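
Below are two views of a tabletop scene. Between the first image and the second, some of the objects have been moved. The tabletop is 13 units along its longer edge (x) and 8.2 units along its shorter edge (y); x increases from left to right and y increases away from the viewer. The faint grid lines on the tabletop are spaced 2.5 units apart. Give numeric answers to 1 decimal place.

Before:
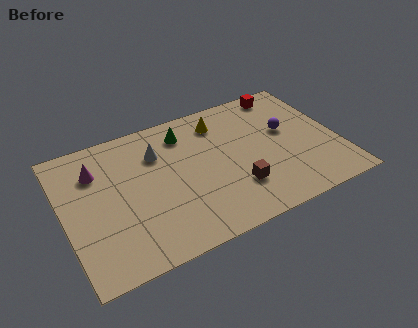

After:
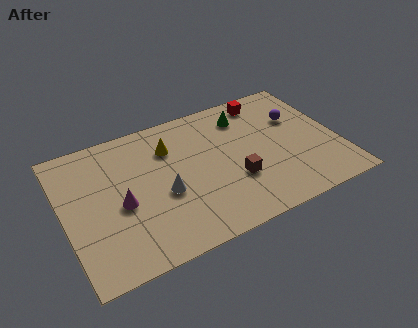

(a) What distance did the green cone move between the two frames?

2.9

The green cone moved from about (6.0, 6.6) to (8.9, 6.5), a distance of √(2.9² + 0.1²) ≈ 2.9.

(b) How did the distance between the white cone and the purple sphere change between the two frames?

+0.8

Before: roughly 6.2 units apart; after: 7.0. That's 0.8 units further apart.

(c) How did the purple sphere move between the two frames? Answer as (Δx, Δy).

(0.6, 0.6)

The purple sphere started near (10.7, 4.8) and ended near (11.3, 5.4).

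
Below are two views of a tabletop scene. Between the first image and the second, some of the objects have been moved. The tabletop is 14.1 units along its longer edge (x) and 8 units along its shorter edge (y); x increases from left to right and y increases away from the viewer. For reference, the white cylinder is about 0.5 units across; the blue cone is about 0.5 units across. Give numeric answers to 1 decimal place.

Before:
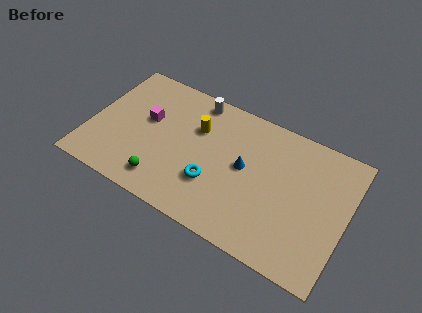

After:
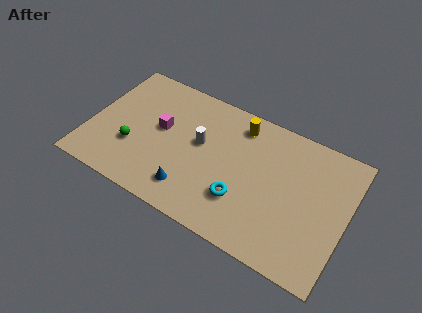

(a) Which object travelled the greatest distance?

the blue cone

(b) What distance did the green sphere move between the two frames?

2.3

The green sphere was near (4.4, 1.4) before and (2.5, 2.7) after, so it travelled √(1.9² + 1.3²) ≈ 2.3 units.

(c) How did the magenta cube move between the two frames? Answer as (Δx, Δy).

(0.8, -0.2)

The magenta cube was at about (3.0, 4.7) and moved to about (3.8, 4.5).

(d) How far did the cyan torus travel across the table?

1.6

The cyan torus moved from about (7.0, 2.6) to (8.6, 2.4), a distance of √(1.6² + 0.2²) ≈ 1.6.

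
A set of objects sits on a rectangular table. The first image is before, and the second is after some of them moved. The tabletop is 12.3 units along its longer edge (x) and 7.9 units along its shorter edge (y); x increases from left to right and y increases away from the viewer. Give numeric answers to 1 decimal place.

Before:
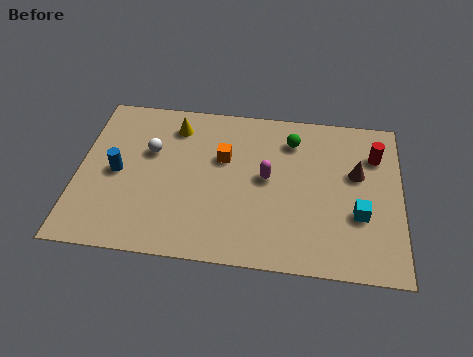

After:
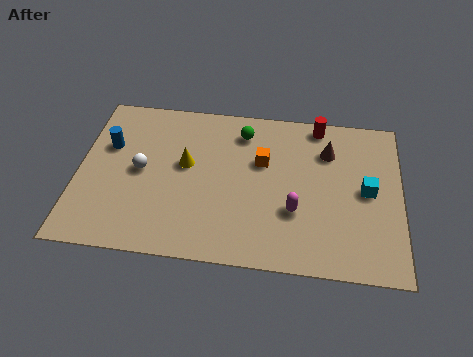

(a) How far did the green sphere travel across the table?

1.9

From (8.1, 6.2) to (6.2, 6.4), the green sphere covered √(1.9² + 0.2²) ≈ 1.9 units.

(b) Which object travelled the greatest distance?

the red cylinder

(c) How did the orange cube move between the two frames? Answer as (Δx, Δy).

(1.5, 0.0)

From the two frames, the orange cube sits at roughly (5.5, 5.0) before and (7.0, 5.0) after.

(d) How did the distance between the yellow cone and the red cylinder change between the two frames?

-2.1

They were about 7.7 units apart before and 5.6 after — 2.1 units closer together.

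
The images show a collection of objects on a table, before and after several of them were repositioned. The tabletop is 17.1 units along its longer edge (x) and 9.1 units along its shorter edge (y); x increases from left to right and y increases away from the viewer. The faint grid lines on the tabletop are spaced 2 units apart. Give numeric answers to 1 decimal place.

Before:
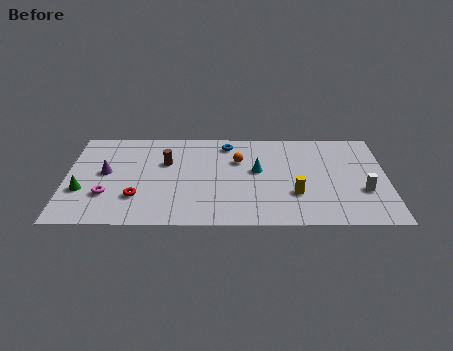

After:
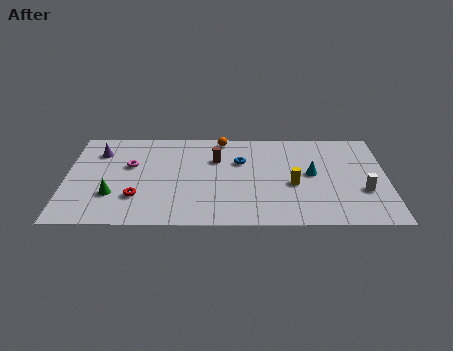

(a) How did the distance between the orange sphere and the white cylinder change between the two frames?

+1.8

They were about 7.2 units apart before and 9.0 after — 1.8 units further apart.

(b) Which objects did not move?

the white cylinder and the red torus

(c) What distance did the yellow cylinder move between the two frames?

0.9

The yellow cylinder was near (12.2, 2.9) before and (12.1, 3.8) after, so it travelled √(0.1² + 0.9²) ≈ 0.9 units.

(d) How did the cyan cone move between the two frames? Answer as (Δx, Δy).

(2.9, -0.3)

The cyan cone started near (10.2, 5.1) and ended near (13.1, 4.8).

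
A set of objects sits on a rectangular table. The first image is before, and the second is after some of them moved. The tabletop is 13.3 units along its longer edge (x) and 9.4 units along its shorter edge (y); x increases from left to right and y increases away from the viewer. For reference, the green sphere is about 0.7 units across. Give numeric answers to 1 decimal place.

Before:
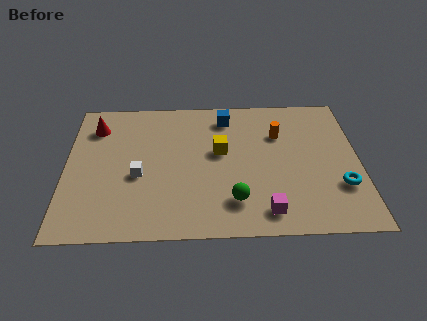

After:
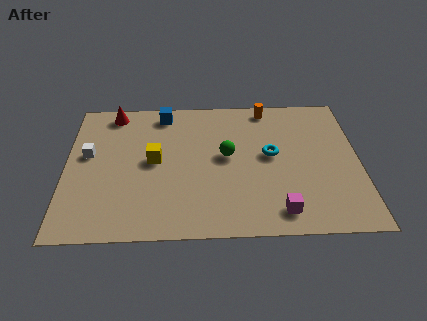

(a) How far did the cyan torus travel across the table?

3.8

The cyan torus moved from about (12.4, 2.9) to (9.3, 5.1), a distance of √(3.1² + 2.2²) ≈ 3.8.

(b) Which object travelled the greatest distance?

the cyan torus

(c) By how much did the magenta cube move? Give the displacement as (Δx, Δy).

(0.6, 0.0)

The magenta cube started near (9.0, 1.4) and ended near (9.6, 1.4).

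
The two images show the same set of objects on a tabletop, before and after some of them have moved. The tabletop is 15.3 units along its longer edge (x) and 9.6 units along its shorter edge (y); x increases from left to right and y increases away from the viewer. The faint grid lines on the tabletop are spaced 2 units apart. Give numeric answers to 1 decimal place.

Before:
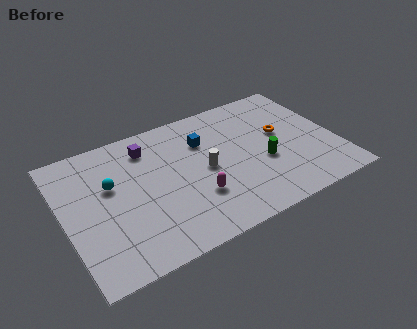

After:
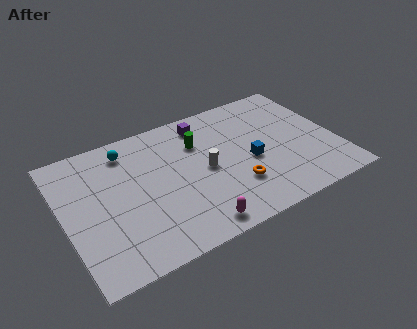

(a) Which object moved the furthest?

the green cylinder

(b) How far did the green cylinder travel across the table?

4.5

From (11.1, 3.8) to (7.8, 6.8), the green cylinder covered √(3.3² + 3.0²) ≈ 4.5 units.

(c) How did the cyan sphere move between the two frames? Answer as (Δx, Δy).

(1.2, 2.1)

The cyan sphere was at about (2.7, 5.9) and moved to about (3.9, 8.0).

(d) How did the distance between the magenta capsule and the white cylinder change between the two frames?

+1.9

Before: roughly 1.9 units apart; after: 3.8. That's 1.9 units further apart.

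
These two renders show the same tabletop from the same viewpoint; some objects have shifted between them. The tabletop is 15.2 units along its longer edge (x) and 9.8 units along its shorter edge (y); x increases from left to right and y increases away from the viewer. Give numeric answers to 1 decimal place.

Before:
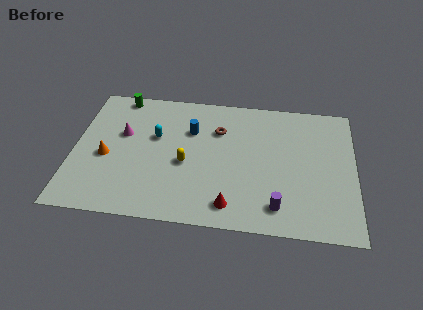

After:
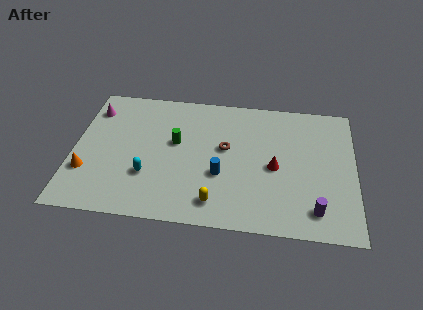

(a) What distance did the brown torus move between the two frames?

1.4

From (7.8, 6.9) to (8.2, 5.6), the brown torus covered √(0.4² + 1.3²) ≈ 1.4 units.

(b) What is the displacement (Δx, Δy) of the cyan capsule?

(-0.3, -2.9)

From the two frames, the cyan capsule sits at roughly (4.4, 6.0) before and (4.1, 3.1) after.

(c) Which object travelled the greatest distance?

the green cylinder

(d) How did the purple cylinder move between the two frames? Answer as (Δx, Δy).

(2.0, 0.0)

The purple cylinder started near (11.1, 1.7) and ended near (13.1, 1.7).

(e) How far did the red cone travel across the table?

3.8

From (8.6, 1.5) to (10.9, 4.5), the red cone covered √(2.3² + 3.0²) ≈ 3.8 units.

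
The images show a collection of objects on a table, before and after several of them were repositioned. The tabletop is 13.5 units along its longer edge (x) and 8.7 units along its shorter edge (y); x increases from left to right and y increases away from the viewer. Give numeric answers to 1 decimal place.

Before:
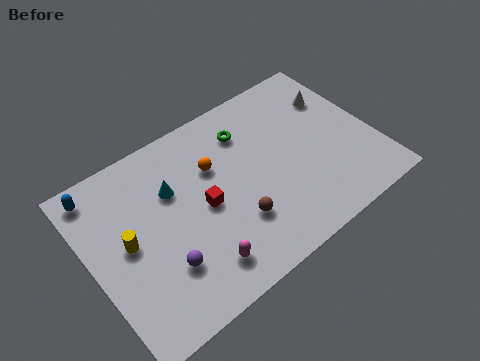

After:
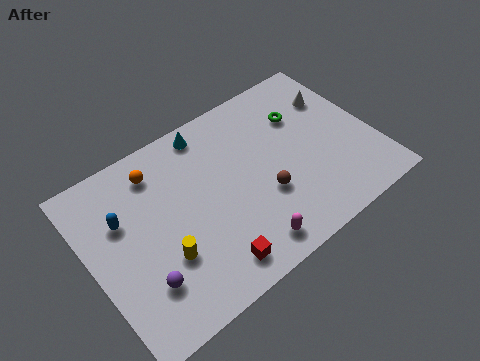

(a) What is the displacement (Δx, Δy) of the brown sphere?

(1.5, 0.5)

From the two frames, the brown sphere sits at roughly (6.5, 2.6) before and (8.0, 3.1) after.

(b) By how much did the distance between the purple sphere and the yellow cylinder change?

-1.1

They were about 2.4 units apart before and 1.3 after — 1.1 units closer together.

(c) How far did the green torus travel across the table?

2.7

From (7.9, 6.7) to (10.5, 6.1), the green torus covered √(2.6² + 0.6²) ≈ 2.7 units.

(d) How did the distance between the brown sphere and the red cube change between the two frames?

+1.5

They were about 2.0 units apart before and 3.5 after — 1.5 units further apart.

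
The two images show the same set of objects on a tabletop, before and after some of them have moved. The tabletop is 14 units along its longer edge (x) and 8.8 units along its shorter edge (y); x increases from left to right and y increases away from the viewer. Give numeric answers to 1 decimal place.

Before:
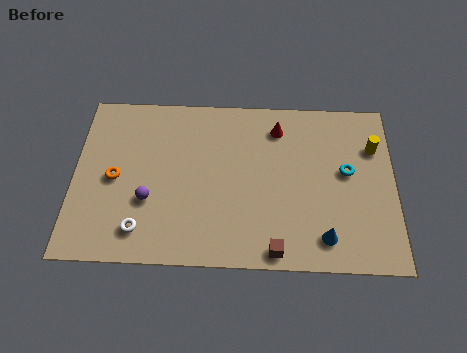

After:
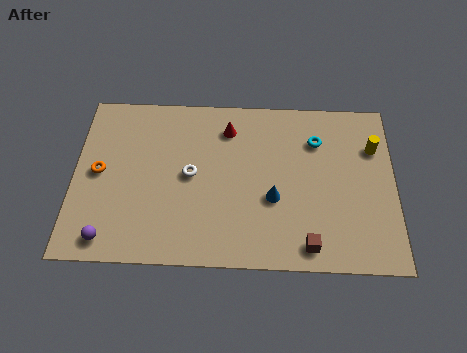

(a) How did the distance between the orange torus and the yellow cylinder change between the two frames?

+0.6

Before: roughly 11.5 units apart; after: 12.1. That's 0.6 units further apart.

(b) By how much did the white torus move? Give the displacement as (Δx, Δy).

(2.1, 2.9)

The white torus was at about (3.0, 1.6) and moved to about (5.1, 4.5).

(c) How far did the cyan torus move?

2.1

The cyan torus was near (11.9, 4.9) before and (10.6, 6.5) after, so it travelled √(1.3² + 1.6²) ≈ 2.1 units.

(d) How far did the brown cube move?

1.4

From (8.8, 0.8) to (10.2, 1.1), the brown cube covered √(1.4² + 0.3²) ≈ 1.4 units.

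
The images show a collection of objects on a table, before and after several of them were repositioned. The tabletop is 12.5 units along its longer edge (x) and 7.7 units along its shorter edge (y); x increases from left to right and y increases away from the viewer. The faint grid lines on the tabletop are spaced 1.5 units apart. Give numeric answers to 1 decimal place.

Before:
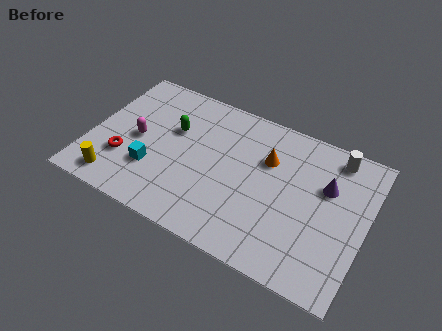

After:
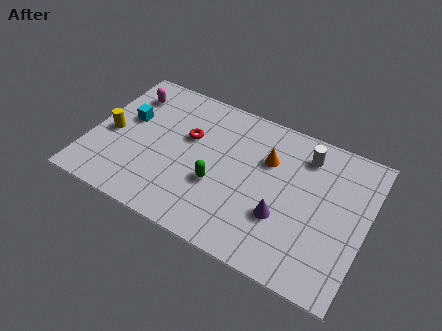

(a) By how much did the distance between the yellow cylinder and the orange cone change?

-0.4

The distance was about 7.6 in the first image and 7.2 in the second, so they moved 0.4 units closer together.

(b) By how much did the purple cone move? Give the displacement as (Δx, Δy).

(-1.7, -2.4)

The purple cone was at about (10.6, 5.0) and moved to about (8.9, 2.6).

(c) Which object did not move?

the orange cone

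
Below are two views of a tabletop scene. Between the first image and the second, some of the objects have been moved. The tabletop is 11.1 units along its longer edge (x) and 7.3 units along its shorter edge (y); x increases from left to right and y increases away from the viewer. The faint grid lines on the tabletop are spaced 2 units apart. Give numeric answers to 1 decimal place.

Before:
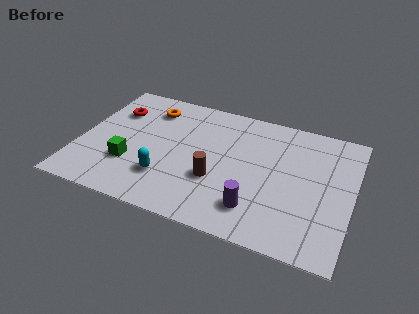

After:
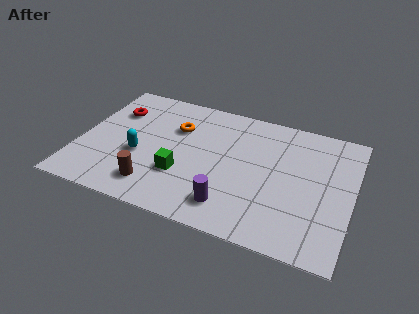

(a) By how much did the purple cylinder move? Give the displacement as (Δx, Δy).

(-1.0, -0.2)

From the two frames, the purple cylinder sits at roughly (7.4, 1.6) before and (6.4, 1.4) after.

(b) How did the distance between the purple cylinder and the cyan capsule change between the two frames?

+0.5

They were about 3.7 units apart before and 4.2 after — 0.5 units further apart.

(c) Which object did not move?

the red torus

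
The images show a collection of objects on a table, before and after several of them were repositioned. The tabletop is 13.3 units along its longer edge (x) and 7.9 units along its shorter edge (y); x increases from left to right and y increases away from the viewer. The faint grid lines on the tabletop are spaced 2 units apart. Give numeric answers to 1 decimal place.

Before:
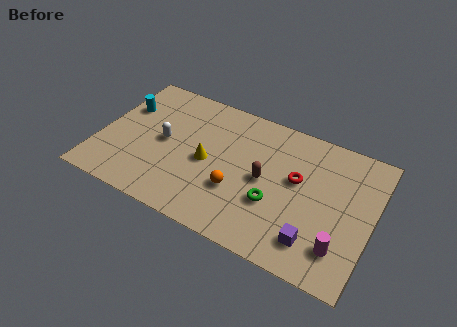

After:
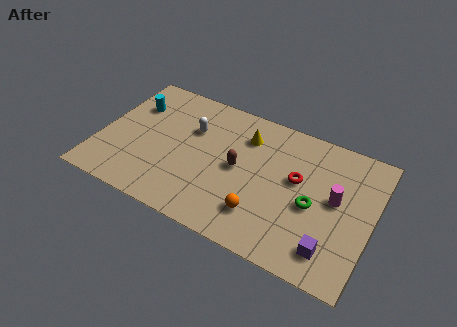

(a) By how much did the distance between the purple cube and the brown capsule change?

+1.9

They were about 3.5 units apart before and 5.4 after — 1.9 units further apart.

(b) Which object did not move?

the red torus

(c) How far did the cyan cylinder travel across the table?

0.5

From (0.9, 5.3) to (1.3, 5.6), the cyan cylinder covered √(0.4² + 0.3²) ≈ 0.5 units.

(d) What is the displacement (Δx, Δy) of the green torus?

(1.8, 0.7)

The green torus was at about (8.7, 2.8) and moved to about (10.5, 3.5).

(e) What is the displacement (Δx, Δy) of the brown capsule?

(-1.3, 0.1)

The brown capsule was at about (8.1, 3.9) and moved to about (6.8, 4.0).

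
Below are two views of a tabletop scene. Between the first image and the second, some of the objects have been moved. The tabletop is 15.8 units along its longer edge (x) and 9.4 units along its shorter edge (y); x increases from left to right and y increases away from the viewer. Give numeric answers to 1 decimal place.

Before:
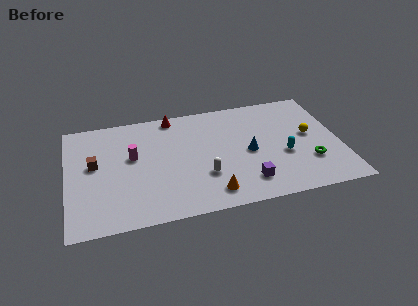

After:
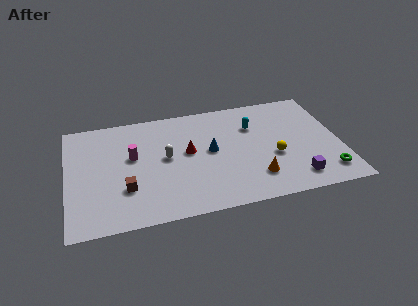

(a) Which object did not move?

the magenta cylinder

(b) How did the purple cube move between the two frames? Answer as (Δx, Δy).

(2.8, -0.3)

From the two frames, the purple cube sits at roughly (10.2, 1.9) before and (13.0, 1.6) after.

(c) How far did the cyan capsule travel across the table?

3.3

The cyan capsule was near (12.5, 3.7) before and (10.9, 6.6) after, so it travelled √(1.6² + 2.9²) ≈ 3.3 units.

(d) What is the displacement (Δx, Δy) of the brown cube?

(1.7, -2.4)

From the two frames, the brown cube sits at roughly (1.6, 5.3) before and (3.3, 2.9) after.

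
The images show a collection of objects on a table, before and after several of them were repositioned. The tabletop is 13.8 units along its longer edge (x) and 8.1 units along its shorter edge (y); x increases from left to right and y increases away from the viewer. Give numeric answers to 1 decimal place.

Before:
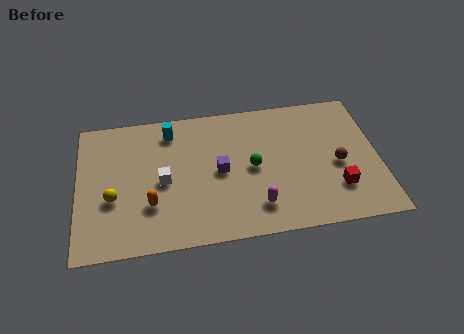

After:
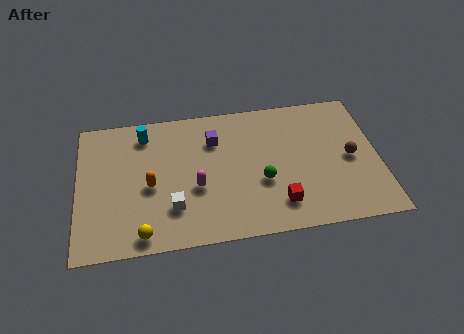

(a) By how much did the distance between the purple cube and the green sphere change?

+2.0

Before: roughly 1.5 units apart; after: 3.5. That's 2.0 units further apart.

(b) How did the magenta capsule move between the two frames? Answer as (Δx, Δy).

(-2.7, 1.5)

The magenta capsule started near (8.1, 1.7) and ended near (5.4, 3.2).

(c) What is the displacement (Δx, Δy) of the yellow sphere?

(1.3, -2.2)

From the two frames, the yellow sphere sits at roughly (1.6, 3.1) before and (2.9, 0.9) after.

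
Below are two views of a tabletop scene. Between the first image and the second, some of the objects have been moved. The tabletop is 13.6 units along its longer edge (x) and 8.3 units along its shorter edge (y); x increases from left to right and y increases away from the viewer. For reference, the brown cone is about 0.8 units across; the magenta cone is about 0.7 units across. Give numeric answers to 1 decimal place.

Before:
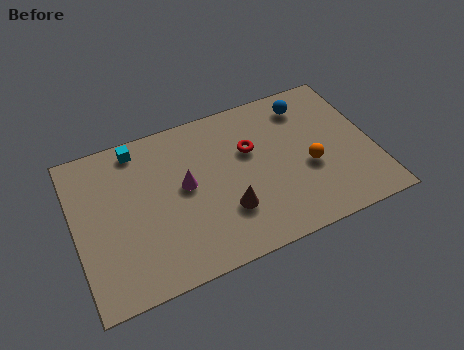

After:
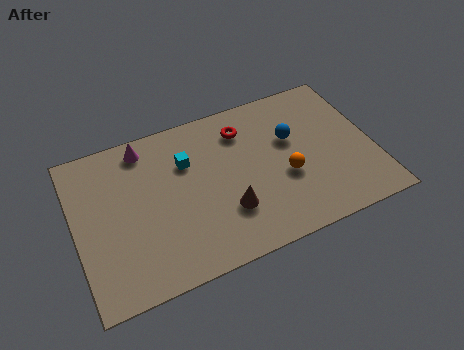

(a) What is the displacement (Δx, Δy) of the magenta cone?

(-1.6, 2.7)

The magenta cone started near (5.0, 4.5) and ended near (3.4, 7.2).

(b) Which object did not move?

the brown cone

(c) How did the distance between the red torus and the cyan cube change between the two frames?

-2.6

Before: roughly 5.4 units apart; after: 2.8. That's 2.6 units closer together.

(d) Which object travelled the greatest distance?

the magenta cone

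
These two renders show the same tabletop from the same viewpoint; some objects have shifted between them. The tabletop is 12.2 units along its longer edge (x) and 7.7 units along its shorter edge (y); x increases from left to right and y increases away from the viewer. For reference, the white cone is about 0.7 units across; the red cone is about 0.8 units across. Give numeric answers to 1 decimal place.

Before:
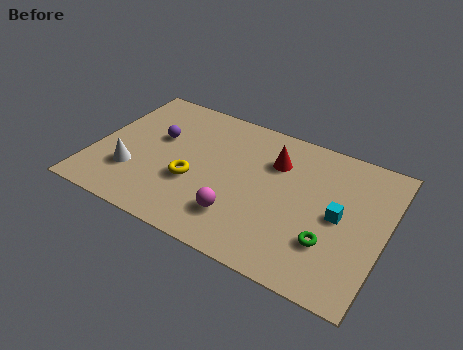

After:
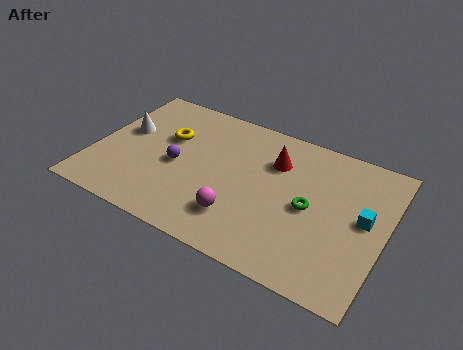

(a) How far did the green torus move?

1.7

From (10.1, 2.3) to (9.1, 3.7), the green torus covered √(1.0² + 1.4²) ≈ 1.7 units.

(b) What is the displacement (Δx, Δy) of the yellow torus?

(-1.4, 2.0)

The yellow torus was at about (4.3, 2.9) and moved to about (2.9, 4.9).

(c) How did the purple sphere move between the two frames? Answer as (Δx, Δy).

(1.0, -1.2)

The purple sphere started near (2.5, 4.7) and ended near (3.5, 3.5).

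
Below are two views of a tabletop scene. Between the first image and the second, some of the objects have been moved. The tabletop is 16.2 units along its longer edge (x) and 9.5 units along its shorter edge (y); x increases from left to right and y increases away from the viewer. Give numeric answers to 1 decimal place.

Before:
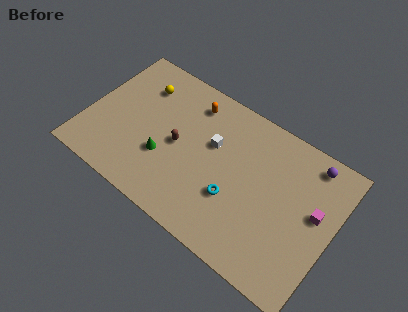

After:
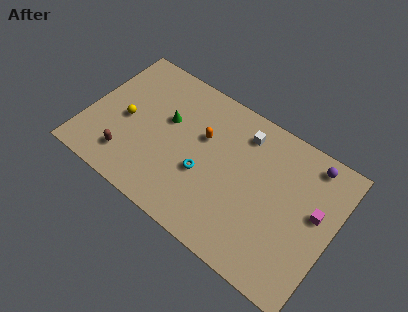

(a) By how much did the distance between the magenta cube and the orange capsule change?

-1.4

Before: roughly 9.0 units apart; after: 7.6. That's 1.4 units closer together.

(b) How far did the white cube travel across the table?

2.5

The white cube moved from about (8.1, 5.9) to (9.8, 7.7), a distance of √(1.7² + 1.8²) ≈ 2.5.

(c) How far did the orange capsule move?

2.1

From (6.3, 7.8) to (7.4, 6.0), the orange capsule covered √(1.1² + 1.8²) ≈ 2.1 units.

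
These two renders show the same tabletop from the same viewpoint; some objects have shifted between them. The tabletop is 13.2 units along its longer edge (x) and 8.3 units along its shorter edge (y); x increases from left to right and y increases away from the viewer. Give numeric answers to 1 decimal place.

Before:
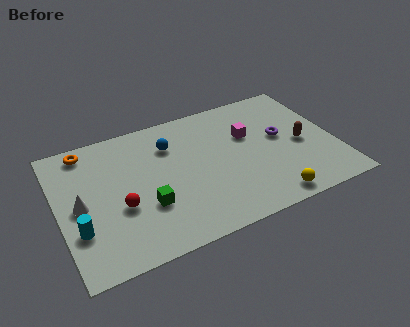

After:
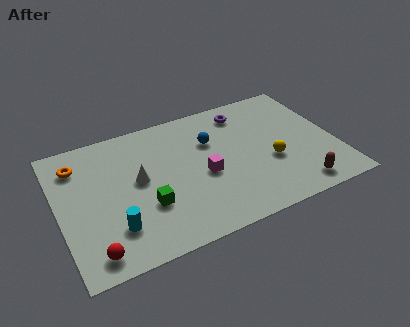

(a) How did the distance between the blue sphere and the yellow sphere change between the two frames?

-3.1

They were about 6.6 units apart before and 3.5 after — 3.1 units closer together.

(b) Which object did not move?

the green cube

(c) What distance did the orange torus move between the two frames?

0.9

From (1.6, 7.3) to (1.1, 6.5), the orange torus covered √(0.5² + 0.8²) ≈ 0.9 units.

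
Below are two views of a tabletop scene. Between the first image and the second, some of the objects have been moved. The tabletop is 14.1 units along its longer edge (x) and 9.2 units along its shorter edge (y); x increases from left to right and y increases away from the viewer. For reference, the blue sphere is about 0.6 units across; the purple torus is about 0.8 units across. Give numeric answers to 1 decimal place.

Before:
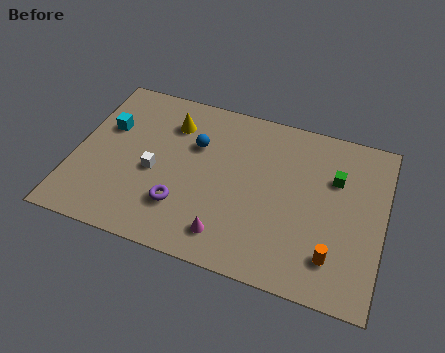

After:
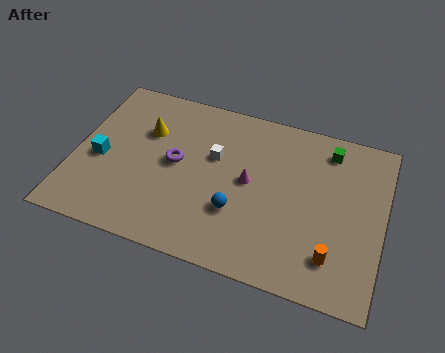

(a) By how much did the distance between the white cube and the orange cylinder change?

-1.7

They were about 8.5 units apart before and 6.8 after — 1.7 units closer together.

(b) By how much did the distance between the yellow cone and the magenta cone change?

-1.1

Before: roughly 6.2 units apart; after: 5.1. That's 1.1 units closer together.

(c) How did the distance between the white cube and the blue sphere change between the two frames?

+0.3

The distance was about 2.7 in the first image and 3.0 in the second, so they moved 0.3 units further apart.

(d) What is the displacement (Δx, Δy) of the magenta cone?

(0.7, 3.2)

The magenta cone was at about (7.3, 1.6) and moved to about (8.0, 4.8).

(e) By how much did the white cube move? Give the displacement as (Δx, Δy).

(2.6, 1.7)

The white cube started near (3.7, 4.0) and ended near (6.3, 5.7).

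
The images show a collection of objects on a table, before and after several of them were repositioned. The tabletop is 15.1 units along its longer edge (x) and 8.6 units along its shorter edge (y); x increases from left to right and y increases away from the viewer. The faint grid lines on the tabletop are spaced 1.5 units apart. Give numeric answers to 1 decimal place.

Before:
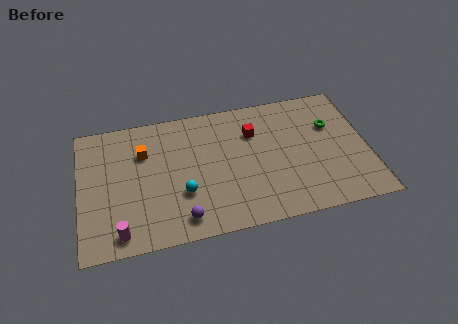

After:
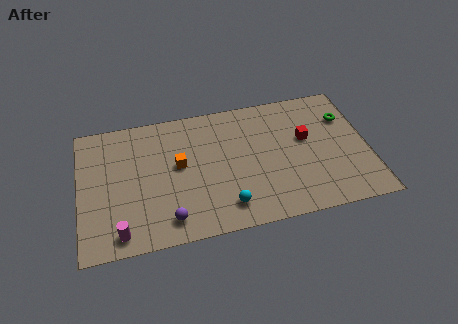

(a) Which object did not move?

the magenta cylinder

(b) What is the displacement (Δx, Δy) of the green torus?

(0.8, 0.4)

The green torus started near (13.3, 5.7) and ended near (14.1, 6.1).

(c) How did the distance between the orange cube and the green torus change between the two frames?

-0.9

They were about 9.9 units apart before and 9.0 after — 0.9 units closer together.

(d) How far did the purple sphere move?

0.7

The purple sphere was near (5.2, 1.3) before and (4.5, 1.4) after, so it travelled √(0.7² + 0.1²) ≈ 0.7 units.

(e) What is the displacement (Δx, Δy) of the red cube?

(2.7, -1.0)

From the two frames, the red cube sits at roughly (9.2, 6.1) before and (11.9, 5.1) after.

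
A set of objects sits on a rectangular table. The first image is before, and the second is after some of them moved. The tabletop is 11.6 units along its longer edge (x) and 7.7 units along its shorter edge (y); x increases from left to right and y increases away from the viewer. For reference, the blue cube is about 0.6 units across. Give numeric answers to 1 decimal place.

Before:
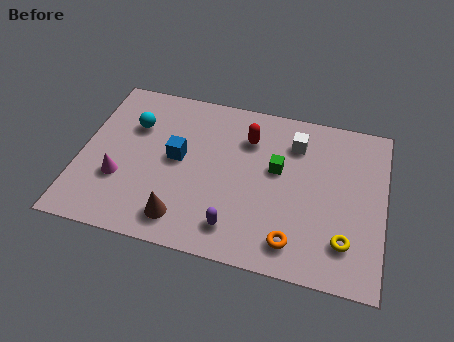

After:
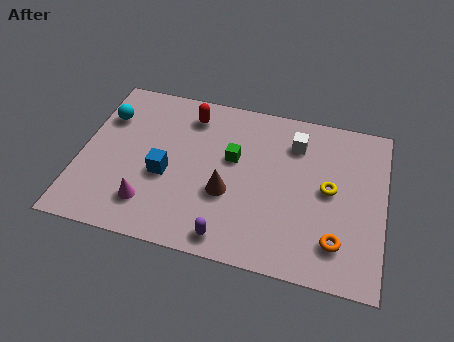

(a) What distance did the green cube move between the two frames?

1.7

The green cube was near (7.5, 4.5) before and (5.8, 4.6) after, so it travelled √(1.7² + 0.1²) ≈ 1.7 units.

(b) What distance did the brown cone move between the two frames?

2.3

From (4.1, 1.3) to (5.7, 2.9), the brown cone covered √(1.6² + 1.6²) ≈ 2.3 units.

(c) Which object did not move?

the white cube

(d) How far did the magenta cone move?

1.5

From (1.6, 2.6) to (2.8, 1.7), the magenta cone covered √(1.2² + 0.9²) ≈ 1.5 units.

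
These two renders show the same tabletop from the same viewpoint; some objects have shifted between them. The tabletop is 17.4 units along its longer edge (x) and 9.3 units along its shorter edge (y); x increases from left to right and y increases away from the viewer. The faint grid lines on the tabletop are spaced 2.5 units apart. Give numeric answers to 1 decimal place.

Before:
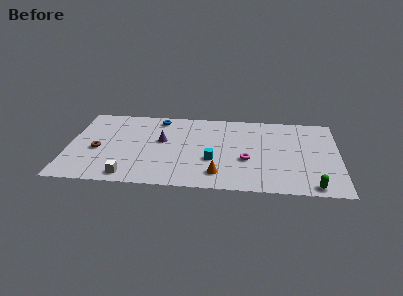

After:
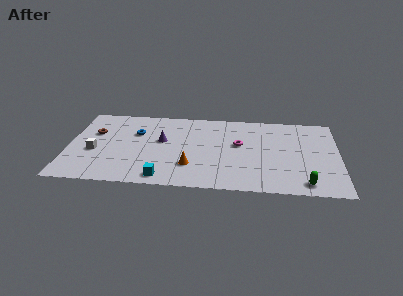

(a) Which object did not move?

the purple cone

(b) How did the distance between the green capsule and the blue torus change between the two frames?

-0.3

The distance was about 12.3 in the first image and 12.0 in the second, so they moved 0.3 units closer together.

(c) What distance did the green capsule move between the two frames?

0.6

From (15.7, 0.9) to (15.2, 1.2), the green capsule covered √(0.5² + 0.3²) ≈ 0.6 units.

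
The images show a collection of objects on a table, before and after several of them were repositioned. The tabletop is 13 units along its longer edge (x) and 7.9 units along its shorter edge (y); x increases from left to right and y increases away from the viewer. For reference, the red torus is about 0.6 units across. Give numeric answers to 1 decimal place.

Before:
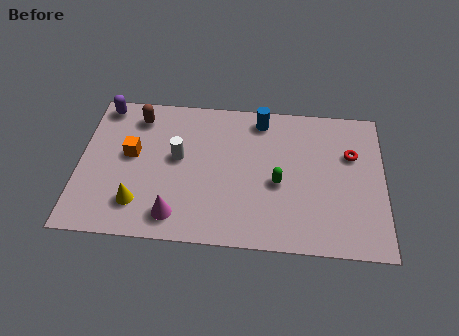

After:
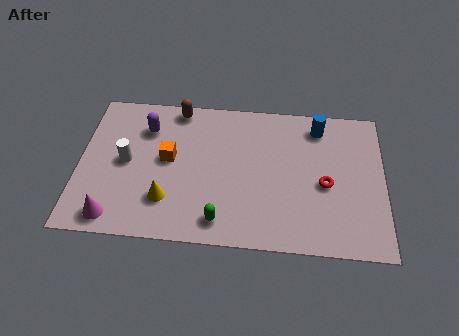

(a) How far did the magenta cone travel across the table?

2.6

From (4.2, 1.3) to (1.6, 1.0), the magenta cone covered √(2.6² + 0.3²) ≈ 2.6 units.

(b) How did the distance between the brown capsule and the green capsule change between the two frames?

-0.6

The distance was about 6.8 in the first image and 6.2 in the second, so they moved 0.6 units closer together.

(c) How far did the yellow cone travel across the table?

1.2

The yellow cone was near (2.6, 1.8) before and (3.8, 2.1) after, so it travelled √(1.2² + 0.3²) ≈ 1.2 units.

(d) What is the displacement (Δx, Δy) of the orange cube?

(1.6, -0.1)

The orange cube started near (2.2, 4.4) and ended near (3.8, 4.3).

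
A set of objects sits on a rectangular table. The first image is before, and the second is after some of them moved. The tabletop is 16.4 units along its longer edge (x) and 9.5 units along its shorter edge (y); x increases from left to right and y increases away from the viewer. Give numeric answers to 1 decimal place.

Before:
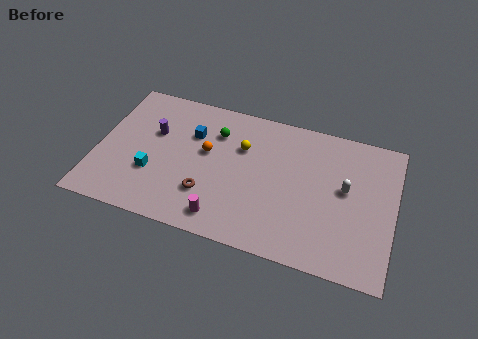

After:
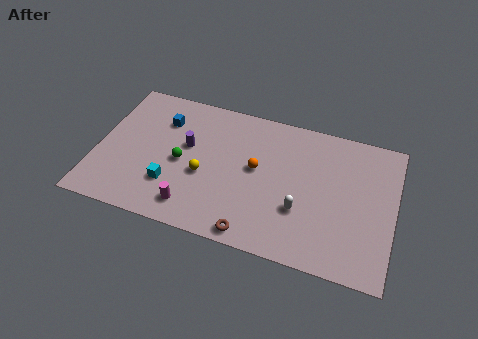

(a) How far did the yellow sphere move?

3.1

The yellow sphere moved from about (7.9, 6.4) to (6.0, 3.9), a distance of √(1.9² + 2.5²) ≈ 3.1.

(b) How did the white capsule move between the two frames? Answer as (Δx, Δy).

(-2.3, -2.1)

The white capsule started near (13.7, 5.3) and ended near (11.4, 3.2).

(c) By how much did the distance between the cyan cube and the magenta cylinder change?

-2.8

Before: roughly 4.5 units apart; after: 1.7. That's 2.8 units closer together.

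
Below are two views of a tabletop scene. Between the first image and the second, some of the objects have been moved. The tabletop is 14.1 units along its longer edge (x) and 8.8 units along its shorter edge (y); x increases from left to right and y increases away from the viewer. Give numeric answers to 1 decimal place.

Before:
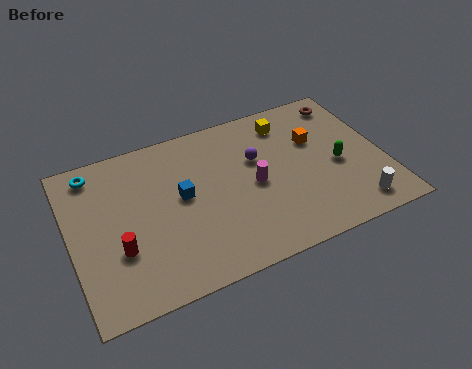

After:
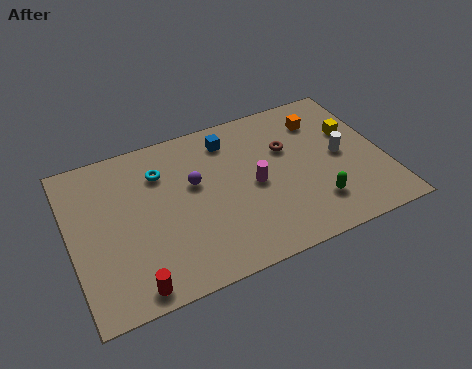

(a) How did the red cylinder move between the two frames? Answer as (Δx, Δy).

(0.4, -2.1)

From the two frames, the red cylinder sits at roughly (2.0, 3.0) before and (2.4, 0.9) after.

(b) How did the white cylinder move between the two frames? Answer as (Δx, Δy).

(-0.2, 3.1)

The white cylinder started near (12.4, 1.3) and ended near (12.2, 4.4).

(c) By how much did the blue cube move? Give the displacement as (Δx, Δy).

(2.4, 2.4)

The blue cube started near (5.0, 4.8) and ended near (7.4, 7.2).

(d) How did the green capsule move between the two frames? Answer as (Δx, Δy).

(-1.3, -1.8)

The green capsule was at about (12.0, 3.9) and moved to about (10.7, 2.1).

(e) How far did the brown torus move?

3.5

The brown torus moved from about (12.9, 7.5) to (9.9, 5.7), a distance of √(3.0² + 1.8²) ≈ 3.5.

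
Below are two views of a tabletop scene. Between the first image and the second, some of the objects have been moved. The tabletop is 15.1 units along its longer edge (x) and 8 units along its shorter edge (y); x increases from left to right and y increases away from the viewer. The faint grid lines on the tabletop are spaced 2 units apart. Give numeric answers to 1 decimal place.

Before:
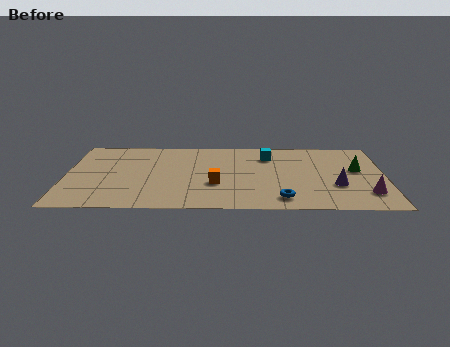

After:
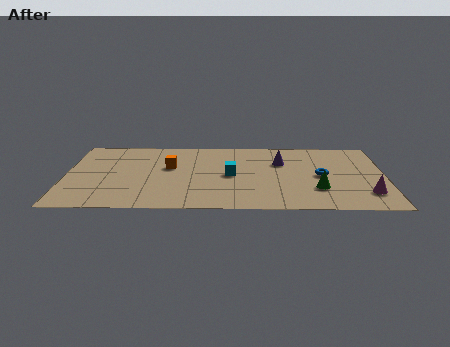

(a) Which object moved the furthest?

the purple cone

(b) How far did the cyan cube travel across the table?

2.8

The cyan cube was near (9.6, 6.1) before and (7.8, 3.9) after, so it travelled √(1.8² + 2.2²) ≈ 2.8 units.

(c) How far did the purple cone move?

3.7

The purple cone was near (12.8, 2.8) before and (10.2, 5.4) after, so it travelled √(2.6² + 2.6²) ≈ 3.7 units.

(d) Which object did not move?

the magenta cone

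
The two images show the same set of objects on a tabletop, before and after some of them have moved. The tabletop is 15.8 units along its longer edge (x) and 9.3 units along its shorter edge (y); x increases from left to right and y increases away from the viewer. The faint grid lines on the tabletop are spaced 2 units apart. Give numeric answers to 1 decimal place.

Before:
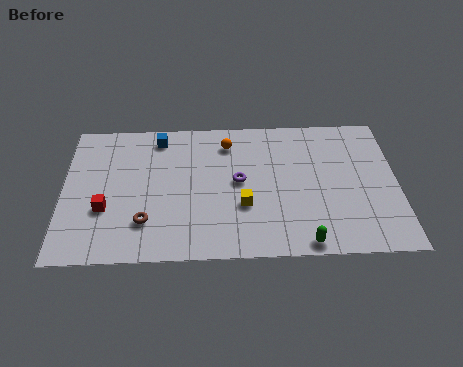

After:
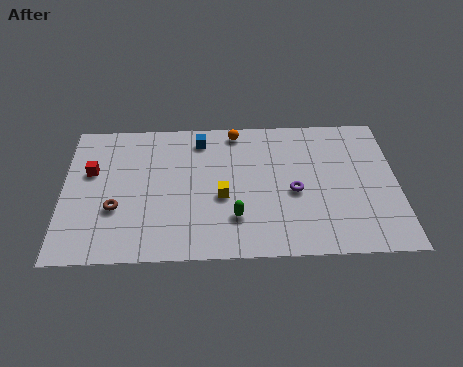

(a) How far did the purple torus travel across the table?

2.7

The purple torus moved from about (8.3, 4.9) to (10.9, 4.1), a distance of √(2.6² + 0.8²) ≈ 2.7.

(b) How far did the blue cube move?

2.0

The blue cube moved from about (4.5, 8.0) to (6.5, 7.8), a distance of √(2.0² + 0.2²) ≈ 2.0.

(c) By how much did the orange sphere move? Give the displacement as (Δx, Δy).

(0.4, 0.8)

From the two frames, the orange sphere sits at roughly (7.8, 7.5) before and (8.2, 8.3) after.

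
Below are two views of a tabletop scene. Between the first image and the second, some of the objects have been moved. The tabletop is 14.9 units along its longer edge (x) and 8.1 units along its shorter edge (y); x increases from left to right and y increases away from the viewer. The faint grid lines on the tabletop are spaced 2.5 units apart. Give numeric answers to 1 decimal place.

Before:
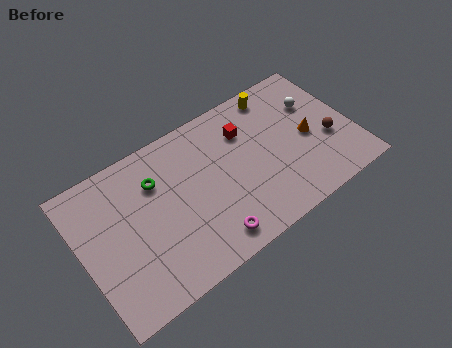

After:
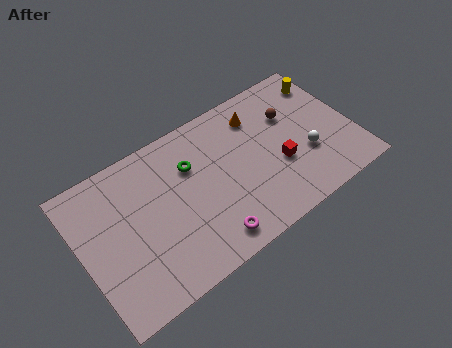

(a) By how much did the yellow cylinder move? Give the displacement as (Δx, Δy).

(2.7, -0.6)

The yellow cylinder was at about (11.3, 7.1) and moved to about (14.0, 6.5).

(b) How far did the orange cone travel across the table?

3.5

The orange cone moved from about (12.5, 3.8) to (10.1, 6.4), a distance of √(2.4² + 2.6²) ≈ 3.5.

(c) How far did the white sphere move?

2.8

From (13.2, 5.5) to (12.2, 2.9), the white sphere covered √(1.0² + 2.6²) ≈ 2.8 units.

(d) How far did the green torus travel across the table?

1.9

The green torus was near (4.3, 5.8) before and (6.2, 5.6) after, so it travelled √(1.9² + 0.2²) ≈ 1.9 units.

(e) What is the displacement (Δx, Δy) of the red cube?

(1.4, -2.8)

The red cube started near (9.3, 5.9) and ended near (10.7, 3.1).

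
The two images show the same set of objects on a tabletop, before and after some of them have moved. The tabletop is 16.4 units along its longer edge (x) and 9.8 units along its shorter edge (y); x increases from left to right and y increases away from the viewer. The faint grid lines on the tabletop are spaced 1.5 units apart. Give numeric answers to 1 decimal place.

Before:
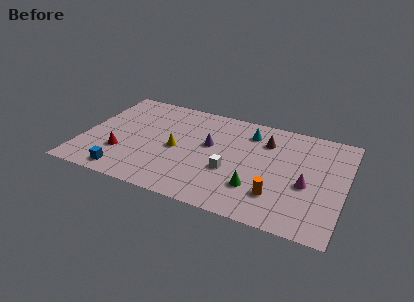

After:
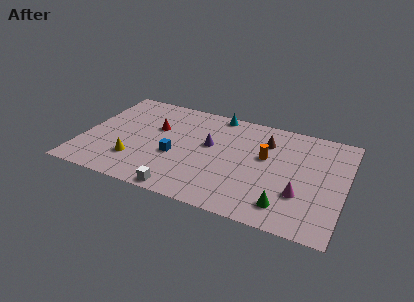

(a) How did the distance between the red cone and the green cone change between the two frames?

+1.2

The distance was about 8.5 in the first image and 9.7 in the second, so they moved 1.2 units further apart.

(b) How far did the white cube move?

4.0

From (9.4, 3.7) to (6.7, 0.8), the white cube covered √(2.7² + 2.9²) ≈ 4.0 units.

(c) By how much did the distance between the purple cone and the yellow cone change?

+3.1

They were about 2.3 units apart before and 5.4 after — 3.1 units further apart.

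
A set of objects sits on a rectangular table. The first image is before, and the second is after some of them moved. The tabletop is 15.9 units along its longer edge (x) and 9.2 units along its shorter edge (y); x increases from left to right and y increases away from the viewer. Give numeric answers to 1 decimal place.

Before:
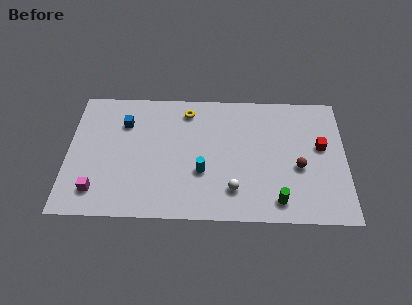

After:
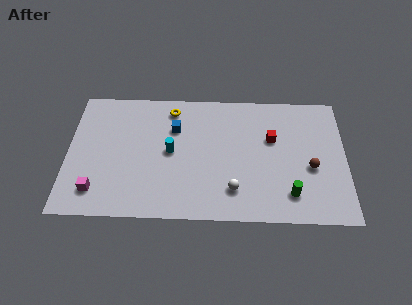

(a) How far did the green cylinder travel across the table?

0.9

The green cylinder was near (12.0, 1.4) before and (12.7, 1.9) after, so it travelled √(0.7² + 0.5²) ≈ 0.9 units.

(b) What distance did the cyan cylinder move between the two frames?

2.3

The cyan cylinder was near (7.7, 3.3) before and (5.9, 4.7) after, so it travelled √(1.8² + 1.4²) ≈ 2.3 units.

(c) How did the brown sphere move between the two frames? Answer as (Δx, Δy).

(0.7, 0.0)

The brown sphere was at about (13.2, 3.8) and moved to about (13.9, 3.8).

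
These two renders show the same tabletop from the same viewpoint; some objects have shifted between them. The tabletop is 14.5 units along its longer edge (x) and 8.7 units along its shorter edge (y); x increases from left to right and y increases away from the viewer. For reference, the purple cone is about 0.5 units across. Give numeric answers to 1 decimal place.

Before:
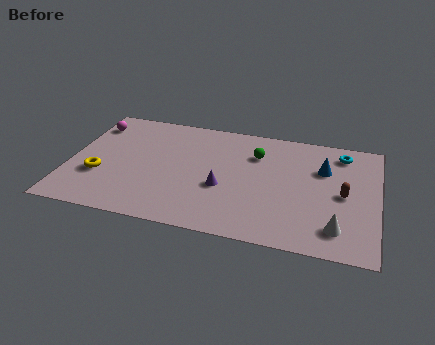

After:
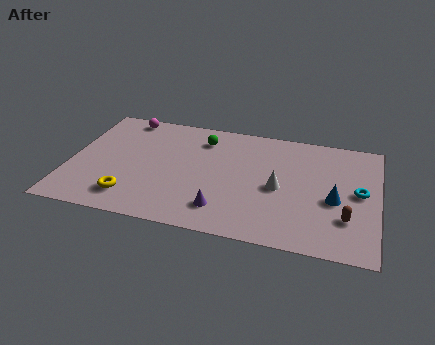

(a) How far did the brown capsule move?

1.7

The brown capsule moved from about (12.9, 4.2) to (13.1, 2.5), a distance of √(0.2² + 1.7²) ≈ 1.7.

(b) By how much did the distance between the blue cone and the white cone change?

-1.7

They were about 4.3 units apart before and 2.6 after — 1.7 units closer together.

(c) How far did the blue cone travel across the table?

2.3

The blue cone was near (11.9, 5.9) before and (12.5, 3.7) after, so it travelled √(0.6² + 2.2²) ≈ 2.3 units.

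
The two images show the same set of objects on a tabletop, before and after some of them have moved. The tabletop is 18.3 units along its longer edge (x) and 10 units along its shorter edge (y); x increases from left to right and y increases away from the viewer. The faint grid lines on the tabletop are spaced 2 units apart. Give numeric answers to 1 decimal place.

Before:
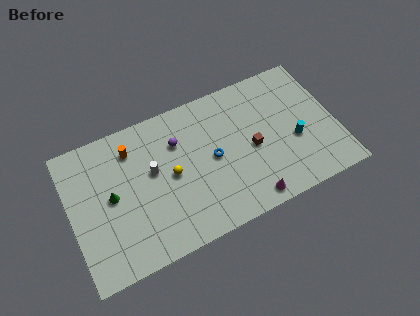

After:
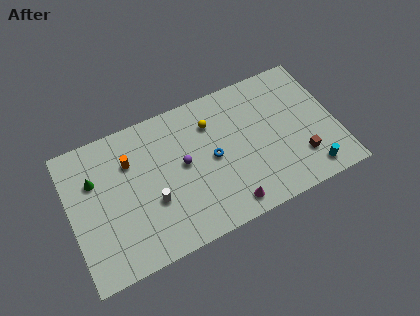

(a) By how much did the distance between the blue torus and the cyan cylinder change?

+1.6

Before: roughly 5.7 units apart; after: 7.3. That's 1.6 units further apart.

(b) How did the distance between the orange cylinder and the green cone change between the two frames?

-0.7

Before: roughly 3.2 units apart; after: 2.5. That's 0.7 units closer together.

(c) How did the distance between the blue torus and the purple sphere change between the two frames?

-1.0

The distance was about 3.0 in the first image and 2.0 in the second, so they moved 1.0 units closer together.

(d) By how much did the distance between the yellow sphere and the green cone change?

+4.1

They were about 4.1 units apart before and 8.2 after — 4.1 units further apart.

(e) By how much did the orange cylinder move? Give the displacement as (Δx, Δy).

(-0.2, -0.8)

The orange cylinder started near (4.5, 7.9) and ended near (4.3, 7.1).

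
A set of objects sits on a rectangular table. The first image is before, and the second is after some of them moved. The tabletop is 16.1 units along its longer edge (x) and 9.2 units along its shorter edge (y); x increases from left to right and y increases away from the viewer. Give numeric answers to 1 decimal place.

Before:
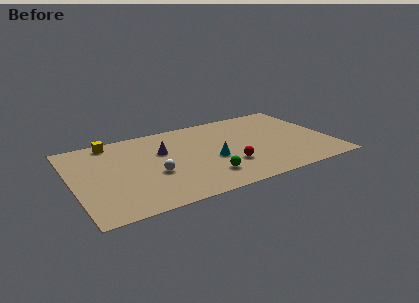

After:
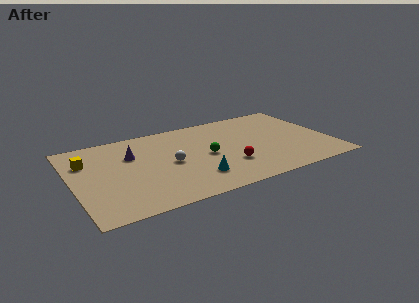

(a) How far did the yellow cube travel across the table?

2.4

From (2.7, 8.2) to (1.0, 6.5), the yellow cube covered √(1.7² + 1.7²) ≈ 2.4 units.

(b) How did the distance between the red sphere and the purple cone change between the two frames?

+1.7

They were about 4.9 units apart before and 6.6 after — 1.7 units further apart.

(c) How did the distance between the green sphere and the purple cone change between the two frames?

+0.4

They were about 4.4 units apart before and 4.8 after — 0.4 units further apart.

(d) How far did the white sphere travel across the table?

1.4

From (4.9, 3.6) to (6.0, 4.4), the white sphere covered √(1.1² + 0.8²) ≈ 1.4 units.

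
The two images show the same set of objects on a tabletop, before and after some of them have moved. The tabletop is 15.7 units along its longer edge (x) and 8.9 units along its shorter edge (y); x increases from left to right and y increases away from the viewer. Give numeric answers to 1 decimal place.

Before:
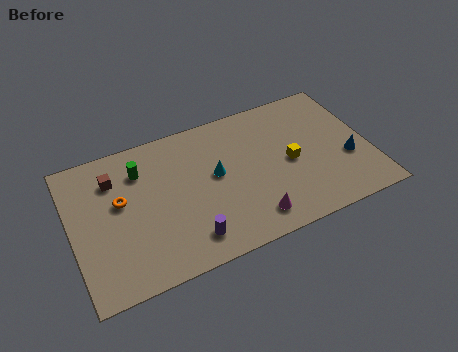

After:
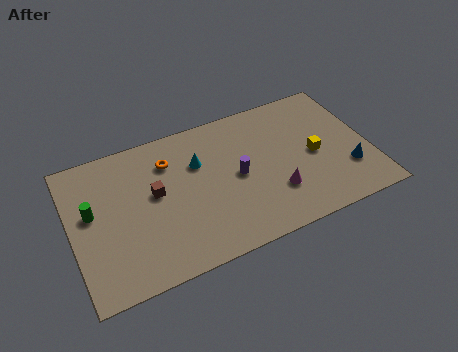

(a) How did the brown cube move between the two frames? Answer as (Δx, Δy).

(2.0, -1.7)

From the two frames, the brown cube sits at roughly (2.4, 6.7) before and (4.4, 5.0) after.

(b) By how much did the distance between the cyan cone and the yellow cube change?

+2.3

They were about 4.0 units apart before and 6.3 after — 2.3 units further apart.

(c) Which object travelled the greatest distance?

the purple cylinder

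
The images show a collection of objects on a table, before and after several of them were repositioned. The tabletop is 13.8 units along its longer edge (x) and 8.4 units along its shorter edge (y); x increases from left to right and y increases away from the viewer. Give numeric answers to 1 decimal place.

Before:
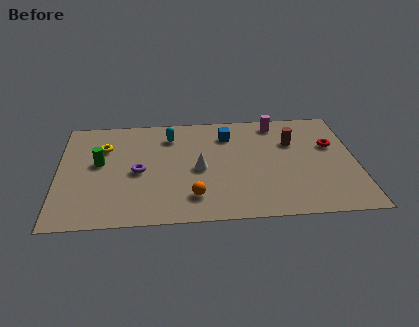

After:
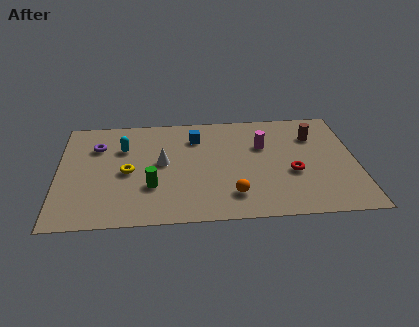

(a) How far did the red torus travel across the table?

2.8

The red torus was near (12.7, 5.3) before and (10.8, 3.3) after, so it travelled √(1.9² + 2.0²) ≈ 2.8 units.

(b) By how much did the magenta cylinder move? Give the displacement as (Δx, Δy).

(-0.7, -1.8)

From the two frames, the magenta cylinder sits at roughly (10.2, 7.3) before and (9.5, 5.5) after.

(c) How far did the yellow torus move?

2.3

The yellow torus was near (2.1, 5.9) before and (3.2, 3.9) after, so it travelled √(1.1² + 2.0²) ≈ 2.3 units.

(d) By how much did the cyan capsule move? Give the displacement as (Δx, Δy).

(-2.2, -0.8)

The cyan capsule was at about (5.2, 6.6) and moved to about (3.0, 5.8).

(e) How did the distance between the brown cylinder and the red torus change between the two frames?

+1.2

Before: roughly 1.8 units apart; after: 3.0. That's 1.2 units further apart.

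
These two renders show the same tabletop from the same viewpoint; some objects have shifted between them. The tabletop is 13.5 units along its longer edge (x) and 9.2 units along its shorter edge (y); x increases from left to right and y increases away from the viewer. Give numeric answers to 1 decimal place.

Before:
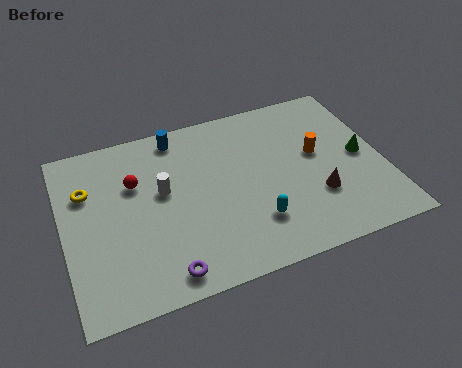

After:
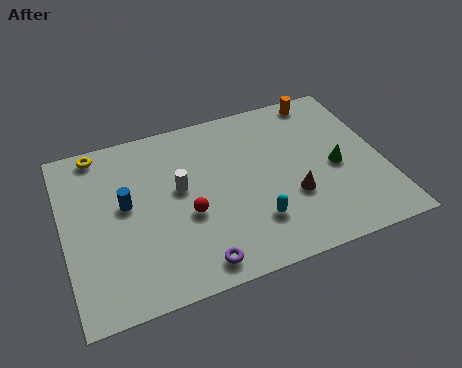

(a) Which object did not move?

the cyan capsule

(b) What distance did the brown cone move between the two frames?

1.0

The brown cone moved from about (10.5, 2.9) to (9.5, 3.2), a distance of √(1.0² + 0.3²) ≈ 1.0.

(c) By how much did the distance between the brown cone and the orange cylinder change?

+3.1

Before: roughly 2.3 units apart; after: 5.4. That's 3.1 units further apart.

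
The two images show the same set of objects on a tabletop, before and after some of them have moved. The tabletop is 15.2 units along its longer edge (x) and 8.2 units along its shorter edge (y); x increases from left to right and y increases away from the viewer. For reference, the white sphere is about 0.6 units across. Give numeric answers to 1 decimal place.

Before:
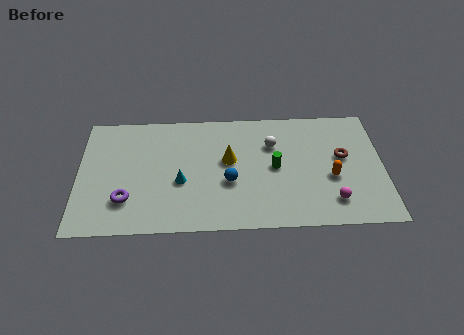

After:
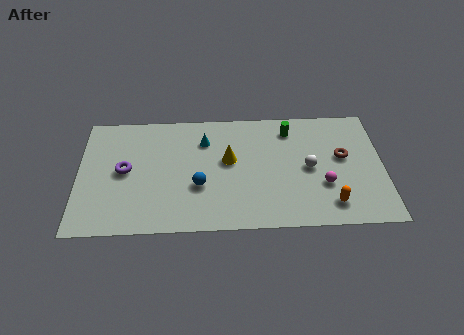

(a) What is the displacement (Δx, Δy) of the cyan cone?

(1.2, 2.8)

The cyan cone started near (5.1, 3.3) and ended near (6.3, 6.1).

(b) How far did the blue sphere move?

1.5

The blue sphere moved from about (7.5, 3.2) to (6.0, 3.0), a distance of √(1.5² + 0.2²) ≈ 1.5.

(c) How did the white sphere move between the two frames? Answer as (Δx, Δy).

(1.8, -1.7)

The white sphere was at about (9.7, 5.7) and moved to about (11.5, 4.0).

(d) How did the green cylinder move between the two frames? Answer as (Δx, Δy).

(0.8, 2.6)

The green cylinder started near (9.8, 4.1) and ended near (10.6, 6.7).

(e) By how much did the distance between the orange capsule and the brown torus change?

+1.8

The distance was about 1.5 in the first image and 3.3 in the second, so they moved 1.8 units further apart.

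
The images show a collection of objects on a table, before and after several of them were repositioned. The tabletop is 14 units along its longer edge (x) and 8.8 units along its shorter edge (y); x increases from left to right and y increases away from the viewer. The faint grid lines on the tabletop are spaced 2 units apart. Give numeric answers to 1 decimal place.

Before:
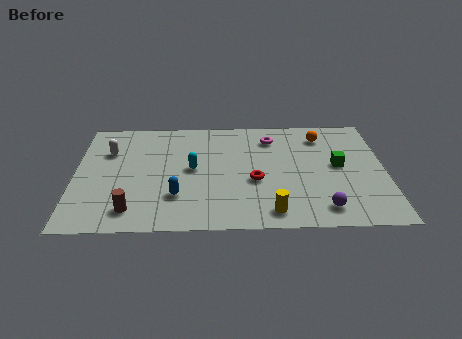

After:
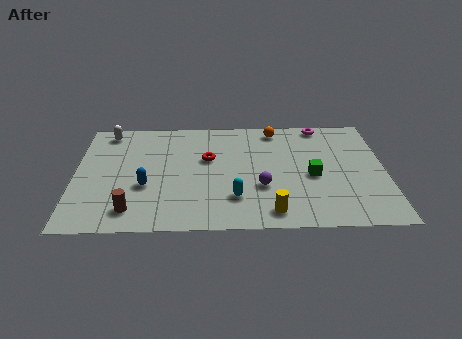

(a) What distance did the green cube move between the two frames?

1.4

The green cube was near (11.9, 4.7) before and (10.7, 3.9) after, so it travelled √(1.2² + 0.8²) ≈ 1.4 units.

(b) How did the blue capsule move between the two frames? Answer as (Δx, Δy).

(-1.4, 0.8)

The blue capsule started near (4.6, 2.5) and ended near (3.2, 3.3).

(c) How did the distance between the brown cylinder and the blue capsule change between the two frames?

-0.3

Before: roughly 2.2 units apart; after: 1.9. That's 0.3 units closer together.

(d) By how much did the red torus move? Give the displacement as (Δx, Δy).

(-2.1, 1.8)

From the two frames, the red torus sits at roughly (8.1, 3.6) before and (6.0, 5.4) after.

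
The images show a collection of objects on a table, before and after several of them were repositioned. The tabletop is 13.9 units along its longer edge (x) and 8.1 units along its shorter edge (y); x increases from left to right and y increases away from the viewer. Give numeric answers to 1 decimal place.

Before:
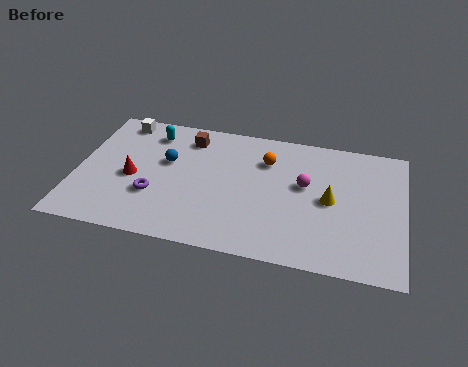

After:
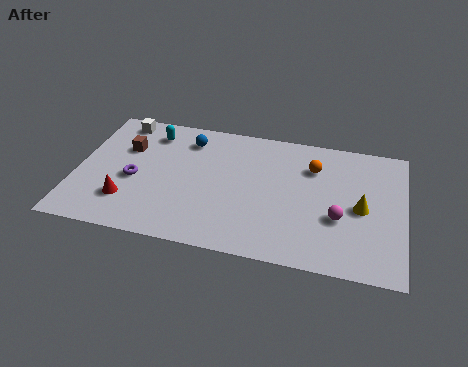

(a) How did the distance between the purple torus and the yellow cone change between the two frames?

+2.1

Before: roughly 7.5 units apart; after: 9.6. That's 2.1 units further apart.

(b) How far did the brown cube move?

2.9

From (4.6, 6.6) to (2.0, 5.4), the brown cube covered √(2.6² + 1.2²) ≈ 2.9 units.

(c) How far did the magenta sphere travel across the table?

2.3

From (9.7, 4.7) to (11.2, 3.0), the magenta sphere covered √(1.5² + 1.7²) ≈ 2.3 units.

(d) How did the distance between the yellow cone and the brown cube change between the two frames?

+3.5

They were about 6.7 units apart before and 10.2 after — 3.5 units further apart.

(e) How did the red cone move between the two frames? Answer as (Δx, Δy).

(-0.1, -1.5)

From the two frames, the red cone sits at roughly (2.4, 3.6) before and (2.3, 2.1) after.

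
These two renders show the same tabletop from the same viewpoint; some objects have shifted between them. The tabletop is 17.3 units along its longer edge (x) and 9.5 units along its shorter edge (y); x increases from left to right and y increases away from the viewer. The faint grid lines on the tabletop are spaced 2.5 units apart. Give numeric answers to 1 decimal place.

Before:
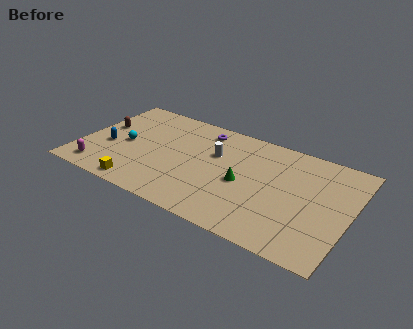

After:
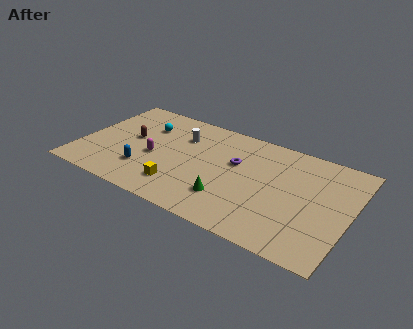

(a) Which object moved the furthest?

the magenta capsule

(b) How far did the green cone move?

1.9

The green cone was near (10.6, 4.3) before and (9.9, 2.5) after, so it travelled √(0.7² + 1.8²) ≈ 1.9 units.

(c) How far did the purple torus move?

3.3

From (7.4, 8.0) to (9.9, 5.9), the purple torus covered √(2.5² + 2.1²) ≈ 3.3 units.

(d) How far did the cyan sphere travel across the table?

2.5

The cyan sphere moved from about (2.8, 4.5) to (3.8, 6.8), a distance of √(1.0² + 2.3²) ≈ 2.5.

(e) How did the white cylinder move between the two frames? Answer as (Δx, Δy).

(-2.3, 0.7)

The white cylinder was at about (8.5, 6.1) and moved to about (6.2, 6.8).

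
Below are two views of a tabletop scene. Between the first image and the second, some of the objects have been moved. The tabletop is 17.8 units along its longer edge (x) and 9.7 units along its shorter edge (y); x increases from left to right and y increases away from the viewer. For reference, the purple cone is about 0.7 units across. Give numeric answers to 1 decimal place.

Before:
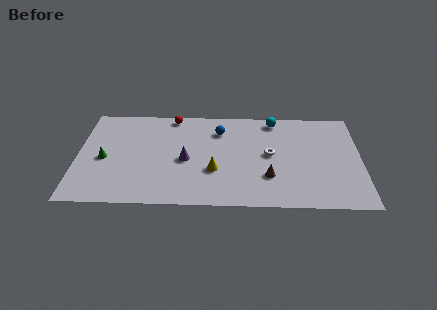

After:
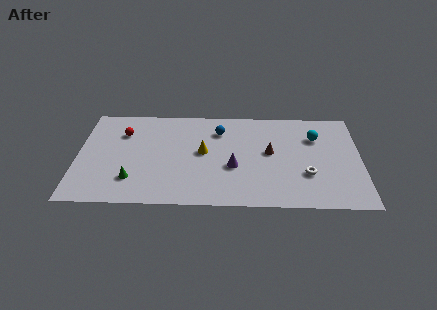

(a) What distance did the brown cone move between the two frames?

2.4

The brown cone moved from about (12.0, 2.9) to (12.1, 5.3), a distance of √(0.1² + 2.4²) ≈ 2.4.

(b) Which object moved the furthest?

the red sphere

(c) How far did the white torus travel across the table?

3.0

The white torus was near (12.1, 5.1) before and (14.4, 3.2) after, so it travelled √(2.3² + 1.9²) ≈ 3.0 units.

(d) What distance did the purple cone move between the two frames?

3.1

The purple cone was near (6.8, 4.4) before and (9.8, 3.8) after, so it travelled √(3.0² + 0.6²) ≈ 3.1 units.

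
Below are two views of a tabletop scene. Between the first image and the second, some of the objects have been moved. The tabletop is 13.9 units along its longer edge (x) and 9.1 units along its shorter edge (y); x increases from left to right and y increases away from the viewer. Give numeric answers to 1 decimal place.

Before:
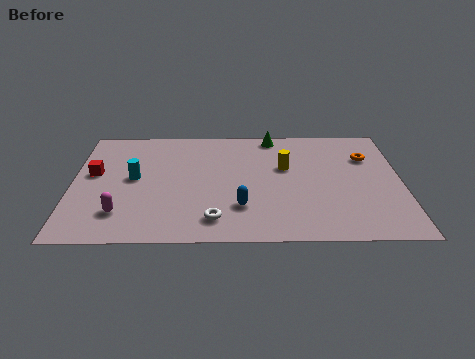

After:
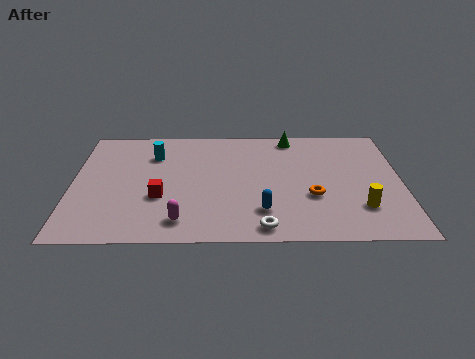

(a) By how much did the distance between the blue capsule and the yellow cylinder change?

+0.5

Before: roughly 3.6 units apart; after: 4.1. That's 0.5 units further apart.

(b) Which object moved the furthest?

the yellow cylinder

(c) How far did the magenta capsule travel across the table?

2.6

The magenta capsule was near (2.1, 2.1) before and (4.6, 1.5) after, so it travelled √(2.5² + 0.6²) ≈ 2.6 units.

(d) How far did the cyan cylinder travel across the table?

2.1

The cyan cylinder was near (2.6, 4.8) before and (3.4, 6.7) after, so it travelled √(0.8² + 1.9²) ≈ 2.1 units.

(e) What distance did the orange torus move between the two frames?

3.9

The orange torus was near (12.5, 6.4) before and (10.1, 3.3) after, so it travelled √(2.4² + 3.1²) ≈ 3.9 units.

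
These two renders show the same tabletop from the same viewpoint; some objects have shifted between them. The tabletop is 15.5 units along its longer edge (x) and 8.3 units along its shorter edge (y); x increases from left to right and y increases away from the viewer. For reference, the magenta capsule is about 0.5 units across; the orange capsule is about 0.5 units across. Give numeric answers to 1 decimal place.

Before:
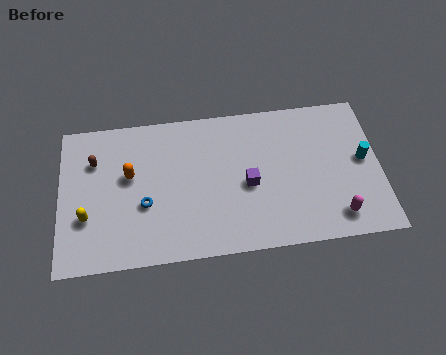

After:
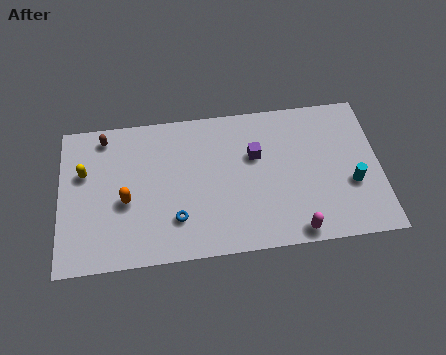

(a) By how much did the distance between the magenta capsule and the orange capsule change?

-2.0

The distance was about 10.5 in the first image and 8.5 in the second, so they moved 2.0 units closer together.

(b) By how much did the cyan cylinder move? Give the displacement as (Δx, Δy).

(-0.6, -1.3)

The cyan cylinder started near (14.7, 4.4) and ended near (14.1, 3.1).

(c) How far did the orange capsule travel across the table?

1.4

The orange capsule moved from about (3.4, 4.9) to (3.2, 3.5), a distance of √(0.2² + 1.4²) ≈ 1.4.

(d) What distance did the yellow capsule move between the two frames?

2.5

From (1.3, 2.8) to (1.2, 5.3), the yellow capsule covered √(0.1² + 2.5²) ≈ 2.5 units.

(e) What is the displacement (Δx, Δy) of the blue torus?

(1.5, -1.0)

From the two frames, the blue torus sits at roughly (4.1, 3.2) before and (5.6, 2.2) after.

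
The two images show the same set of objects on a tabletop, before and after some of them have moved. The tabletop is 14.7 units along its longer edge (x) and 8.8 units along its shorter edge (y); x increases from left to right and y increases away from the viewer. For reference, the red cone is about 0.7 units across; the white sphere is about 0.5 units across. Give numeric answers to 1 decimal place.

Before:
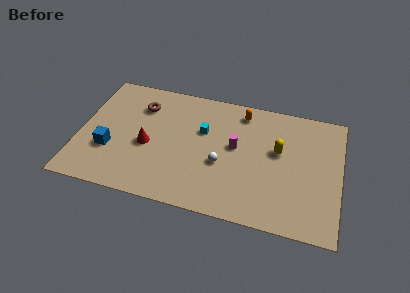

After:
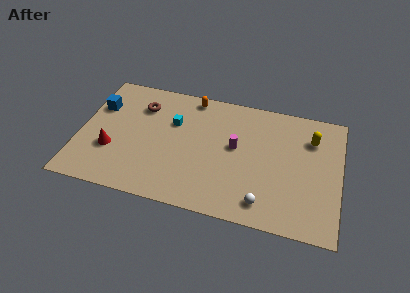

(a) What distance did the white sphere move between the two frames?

3.3

From (8.1, 3.5) to (10.6, 1.4), the white sphere covered √(2.5² + 2.1²) ≈ 3.3 units.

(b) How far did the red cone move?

2.2

The red cone moved from about (3.9, 3.8) to (1.9, 3.0), a distance of √(2.0² + 0.8²) ≈ 2.2.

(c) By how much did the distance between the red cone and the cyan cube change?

+0.8

Before: roughly 3.5 units apart; after: 4.3. That's 0.8 units further apart.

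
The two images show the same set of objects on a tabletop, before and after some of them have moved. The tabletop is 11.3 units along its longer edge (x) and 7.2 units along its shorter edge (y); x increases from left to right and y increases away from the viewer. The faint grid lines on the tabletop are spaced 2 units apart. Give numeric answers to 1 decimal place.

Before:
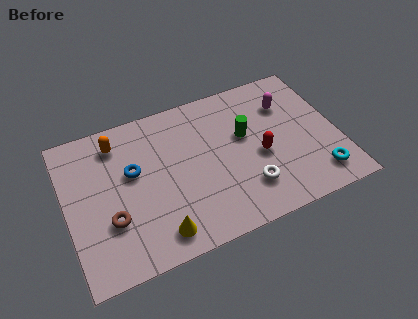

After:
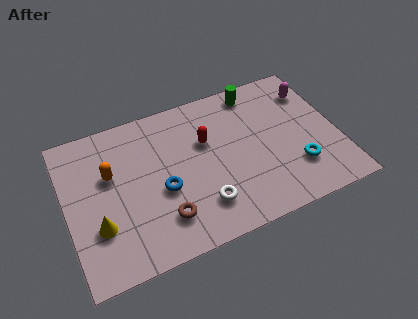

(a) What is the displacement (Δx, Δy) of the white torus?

(-1.9, -0.1)

The white torus was at about (7.3, 1.8) and moved to about (5.4, 1.7).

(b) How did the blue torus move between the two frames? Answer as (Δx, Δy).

(1.1, -1.3)

The blue torus was at about (2.8, 4.3) and moved to about (3.9, 3.0).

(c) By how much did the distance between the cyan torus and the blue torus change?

-2.4

They were about 8.0 units apart before and 5.6 after — 2.4 units closer together.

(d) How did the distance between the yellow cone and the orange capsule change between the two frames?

-2.6

They were about 4.9 units apart before and 2.3 after — 2.6 units closer together.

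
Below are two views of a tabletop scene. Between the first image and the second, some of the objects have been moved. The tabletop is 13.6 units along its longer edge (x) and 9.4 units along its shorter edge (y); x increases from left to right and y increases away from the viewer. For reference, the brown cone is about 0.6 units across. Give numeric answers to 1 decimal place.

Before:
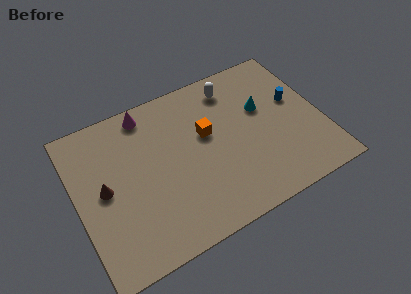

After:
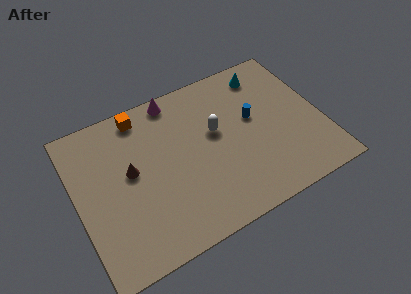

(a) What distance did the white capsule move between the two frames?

2.6

The white capsule was near (9.1, 7.8) before and (7.8, 5.5) after, so it travelled √(1.3² + 2.3²) ≈ 2.6 units.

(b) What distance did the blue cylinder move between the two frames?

2.4

From (12.3, 5.5) to (9.9, 5.4), the blue cylinder covered √(2.4² + 0.1²) ≈ 2.4 units.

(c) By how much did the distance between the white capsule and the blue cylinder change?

-1.8

They were about 3.9 units apart before and 2.1 after — 1.8 units closer together.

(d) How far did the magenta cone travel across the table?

1.6

From (4.3, 8.3) to (5.9, 8.5), the magenta cone covered √(1.6² + 0.2²) ≈ 1.6 units.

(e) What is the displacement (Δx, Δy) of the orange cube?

(-3.3, 2.7)

From the two frames, the orange cube sits at roughly (7.3, 5.6) before and (4.0, 8.3) after.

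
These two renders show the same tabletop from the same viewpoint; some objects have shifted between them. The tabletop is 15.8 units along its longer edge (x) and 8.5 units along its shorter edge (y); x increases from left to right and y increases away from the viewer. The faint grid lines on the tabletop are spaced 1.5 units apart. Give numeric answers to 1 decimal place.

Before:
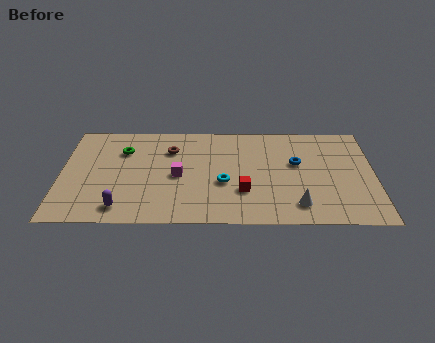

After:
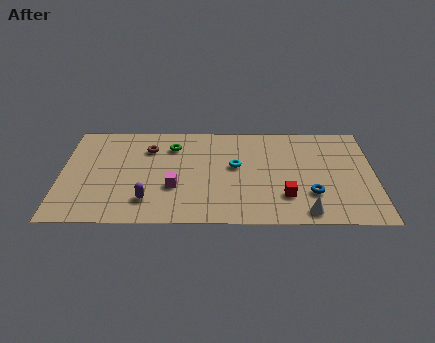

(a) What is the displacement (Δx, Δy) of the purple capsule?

(1.3, 0.6)

The purple capsule started near (3.1, 1.3) and ended near (4.4, 1.9).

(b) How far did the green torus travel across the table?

2.5

The green torus moved from about (3.1, 6.1) to (5.6, 6.5), a distance of √(2.5² + 0.4²) ≈ 2.5.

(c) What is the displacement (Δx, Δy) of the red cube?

(2.1, -0.4)

The red cube was at about (9.2, 2.7) and moved to about (11.3, 2.3).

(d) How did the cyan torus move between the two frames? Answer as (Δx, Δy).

(0.6, 1.4)

The cyan torus was at about (8.2, 3.4) and moved to about (8.8, 4.8).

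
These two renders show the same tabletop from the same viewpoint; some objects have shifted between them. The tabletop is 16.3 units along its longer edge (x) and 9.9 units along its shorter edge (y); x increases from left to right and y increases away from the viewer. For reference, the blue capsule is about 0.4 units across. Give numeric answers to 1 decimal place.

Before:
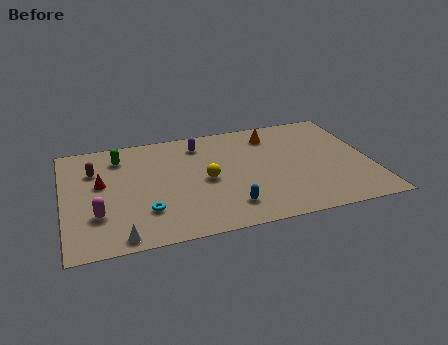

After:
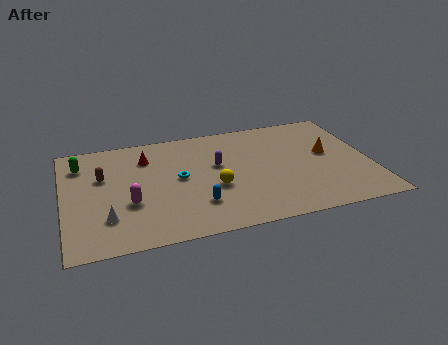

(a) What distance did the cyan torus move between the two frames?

3.1

The cyan torus moved from about (4.2, 2.7) to (6.1, 5.2), a distance of √(1.9² + 2.5²) ≈ 3.1.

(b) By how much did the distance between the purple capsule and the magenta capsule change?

-2.3

The distance was about 7.6 in the first image and 5.3 in the second, so they moved 2.3 units closer together.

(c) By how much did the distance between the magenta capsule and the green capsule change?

-0.3

The distance was about 5.1 in the first image and 4.8 in the second, so they moved 0.3 units closer together.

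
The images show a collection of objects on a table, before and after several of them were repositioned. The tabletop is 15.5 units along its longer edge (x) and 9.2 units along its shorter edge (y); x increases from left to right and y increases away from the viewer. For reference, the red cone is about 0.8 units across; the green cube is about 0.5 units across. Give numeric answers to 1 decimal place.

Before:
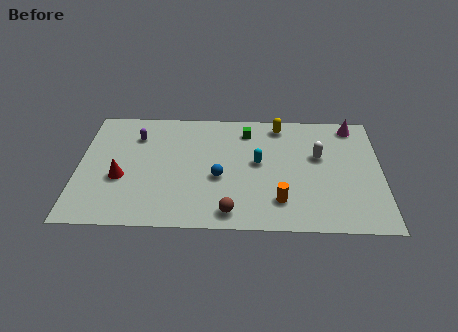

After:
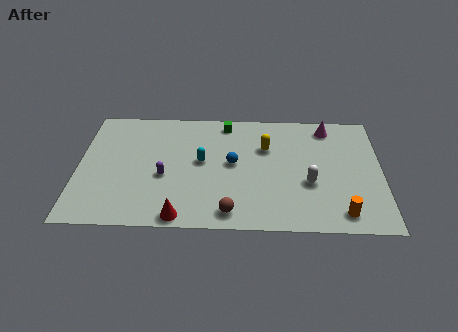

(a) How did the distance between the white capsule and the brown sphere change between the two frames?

-1.7

The distance was about 6.3 in the first image and 4.6 in the second, so they moved 1.7 units closer together.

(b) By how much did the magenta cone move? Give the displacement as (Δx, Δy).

(-1.3, -0.2)

The magenta cone started near (14.1, 8.1) and ended near (12.8, 7.9).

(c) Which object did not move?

the brown sphere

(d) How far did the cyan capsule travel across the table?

2.9

The cyan capsule was near (9.2, 5.0) before and (6.3, 5.0) after, so it travelled √(2.9² + 0.0²) ≈ 2.9 units.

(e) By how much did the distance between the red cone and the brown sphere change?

-3.6

They were about 6.1 units apart before and 2.5 after — 3.6 units closer together.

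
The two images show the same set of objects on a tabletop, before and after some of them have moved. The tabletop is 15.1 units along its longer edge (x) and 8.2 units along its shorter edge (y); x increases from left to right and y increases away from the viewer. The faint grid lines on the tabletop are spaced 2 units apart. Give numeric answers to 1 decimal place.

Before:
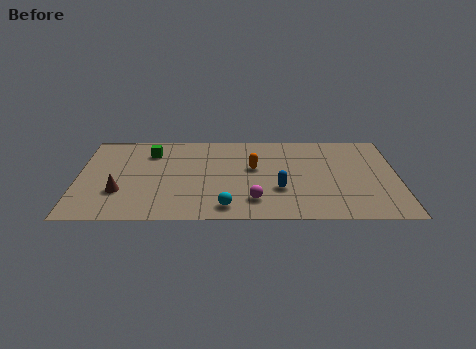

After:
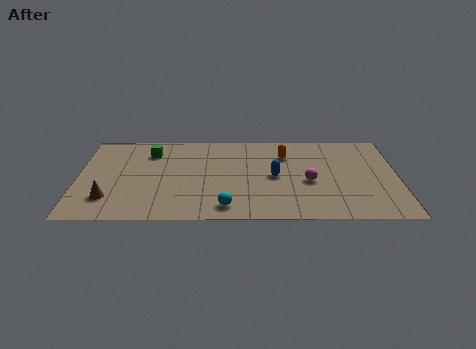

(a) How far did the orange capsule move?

1.9

The orange capsule was near (8.3, 4.8) before and (9.8, 6.0) after, so it travelled √(1.5² + 1.2²) ≈ 1.9 units.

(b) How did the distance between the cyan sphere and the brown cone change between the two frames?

+0.4

They were about 5.2 units apart before and 5.6 after — 0.4 units further apart.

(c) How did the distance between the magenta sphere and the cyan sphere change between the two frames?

+3.1

Before: roughly 1.4 units apart; after: 4.5. That's 3.1 units further apart.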